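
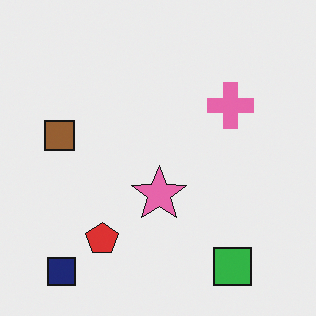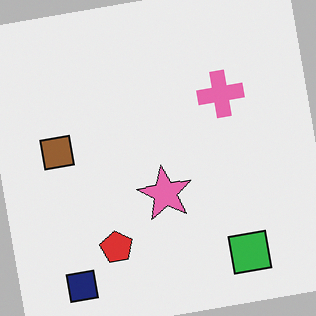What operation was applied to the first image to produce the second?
The transformation is: rotated counter-clockwise by a slight angle.

Every shape is tilted by the same angle and the image corners show triangular fill wedges — a whole-image rotation by a non-right angle.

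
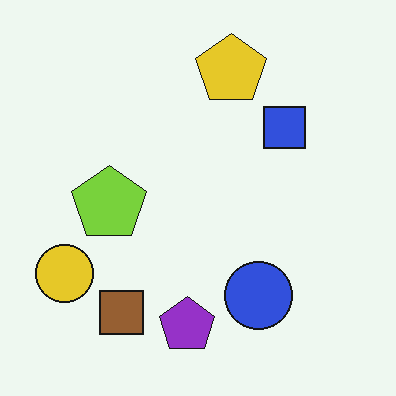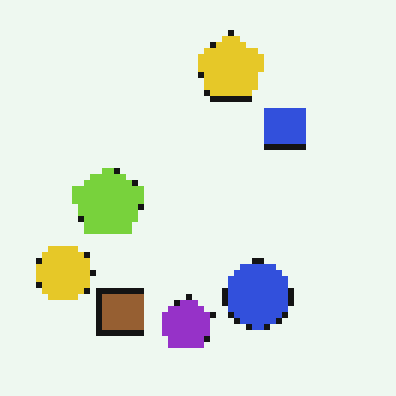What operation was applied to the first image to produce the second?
The transformation is: pixelated into visible square blocks.

Shapes are reduced to large square blocks; fine edges and outlines are lost — a downscale-then-upscale (mosaic) effect.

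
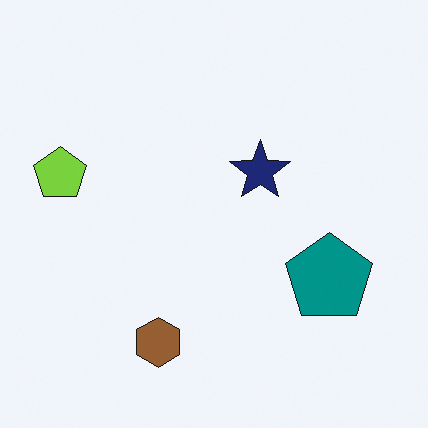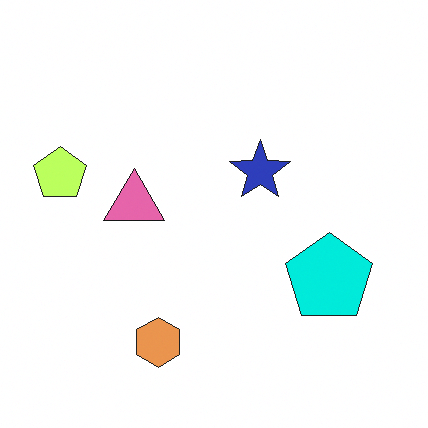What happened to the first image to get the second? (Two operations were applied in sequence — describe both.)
This is the original image brightened a lot, then overlaid with an additional pink triangle.

Every pixel — background and shapes alike — is uniformly brightened. A pink triangle appears in the second image that is absent from the first.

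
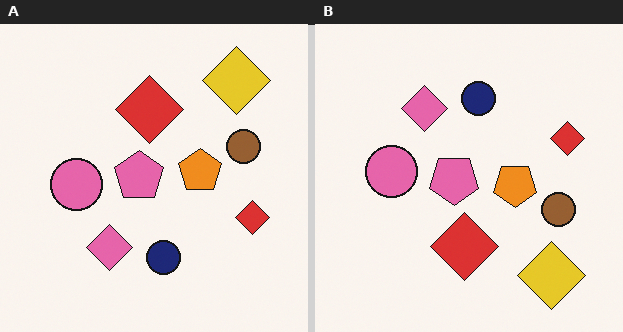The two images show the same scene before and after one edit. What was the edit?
This is the original image flipped vertically (top ↔ bottom).

The yellow diamond is in the top-right of the left (A) image and the bottom-right of the right (B) — shapes on opposite sides of the horizontal midline have swapped in a mirror flip.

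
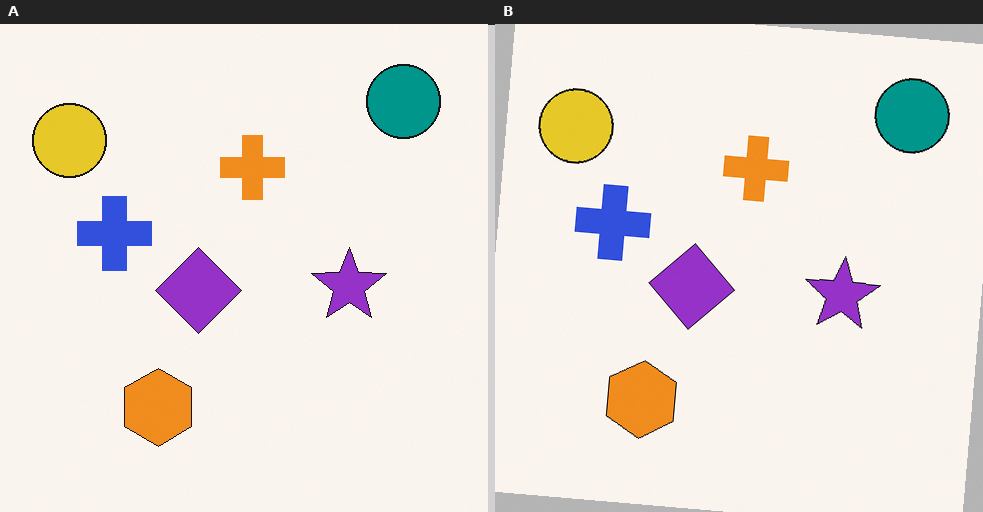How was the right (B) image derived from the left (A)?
The image was rotated clockwise by a slight angle.

Every shape is tilted by the same angle and the image corners show triangular fill wedges — a whole-image rotation by a non-right angle.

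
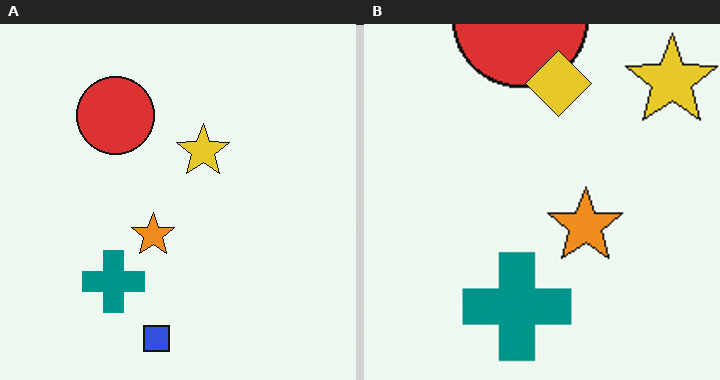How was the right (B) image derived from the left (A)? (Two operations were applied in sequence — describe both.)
The right (B) image is the left (A) cropped to a noticeably smaller region and rescaled, then overlaid with an additional yellow diamond.

The visible shapes are larger and the field of view is narrower; shapes near the original edges may be partly or wholly outside the frame — a crop-and-rescale. A yellow diamond appears in the right (B) image that is absent from the left (A).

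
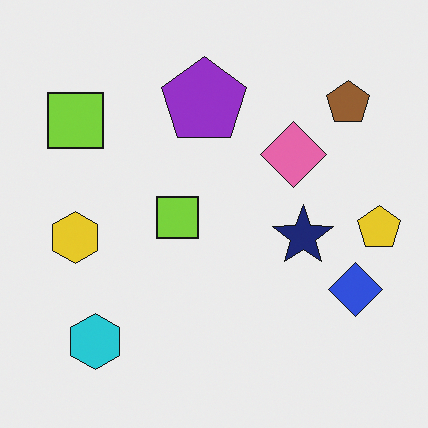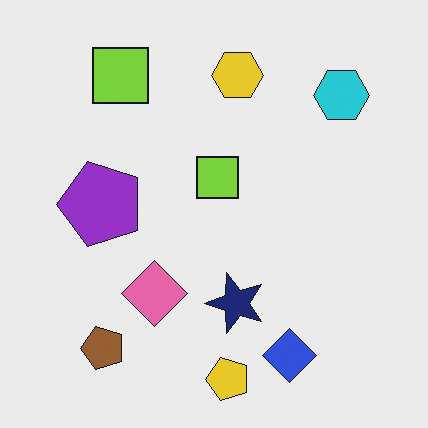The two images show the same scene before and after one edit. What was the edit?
It was transposed (reflected across the top-left ↔ bottom-right diagonal).

Shapes have swapped their row and column positions — what was in the top-right is now in the bottom-left — a diagonal reflection.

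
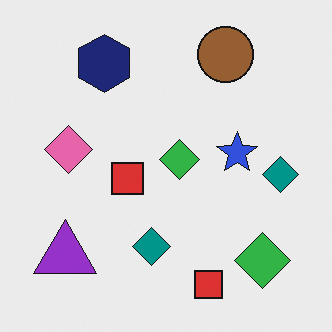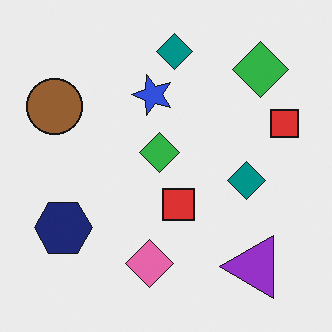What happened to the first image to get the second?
Rotated 90° counter-clockwise.

The purple triangle sits in the bottom-left of the first image and the bottom-right of the second — consistent with a whole-image 90° counter-clockwise rotation.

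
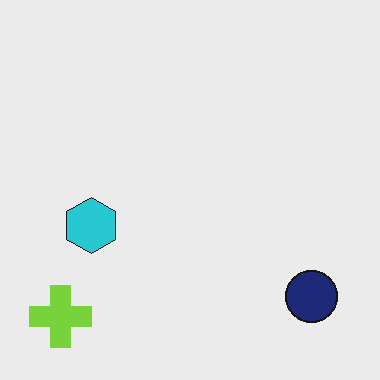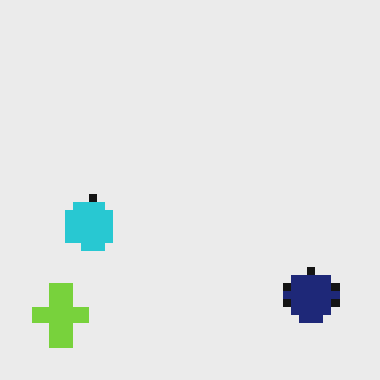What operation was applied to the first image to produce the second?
The image was pixelated into visible square blocks.

Shapes are reduced to large square blocks; fine edges and outlines are lost — a downscale-then-upscale (mosaic) effect.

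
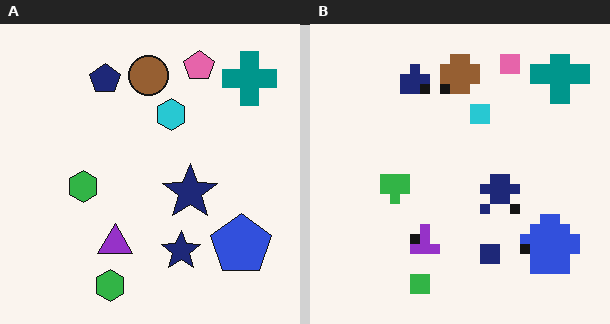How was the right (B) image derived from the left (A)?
It was heavily pixelated into large blocks.

Shapes are reduced to large square blocks; fine edges and outlines are lost — a downscale-then-upscale (mosaic) effect.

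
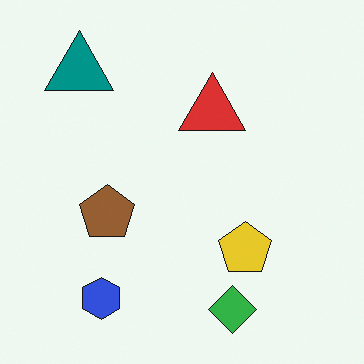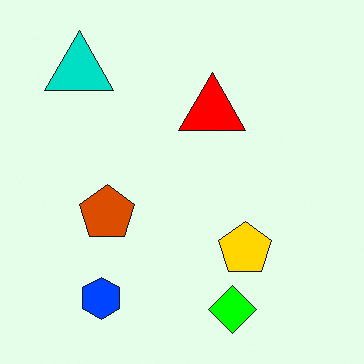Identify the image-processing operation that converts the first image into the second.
The transformation is: heavily oversaturated.

All colors are more vivid — a global saturation change.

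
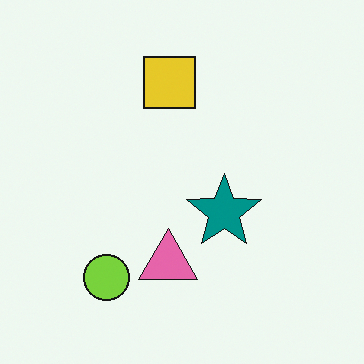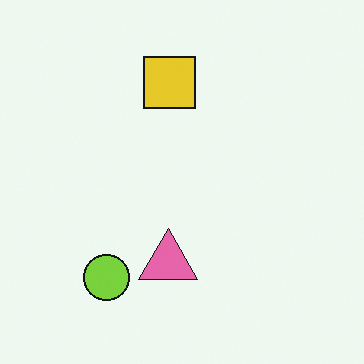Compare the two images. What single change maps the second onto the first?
It was overlaid with an additional teal star.

A teal star appears in the first image that is absent from the second.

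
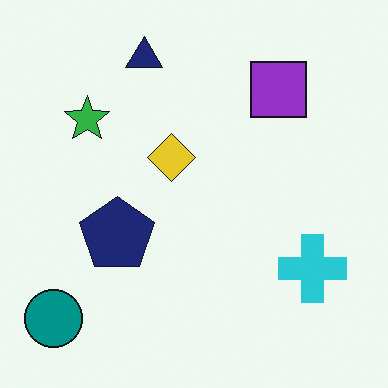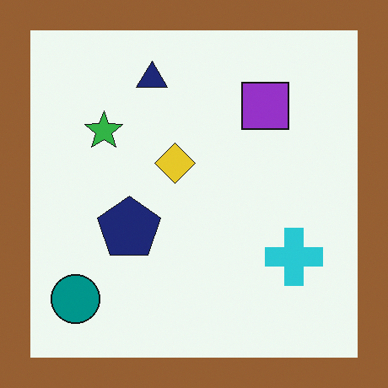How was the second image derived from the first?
It was framed with a brown border.

A solid brown frame runs around the edge of the second image, with the content slightly shrunk inside it.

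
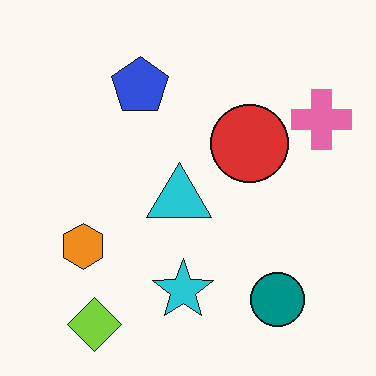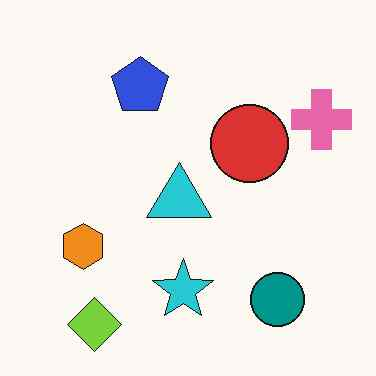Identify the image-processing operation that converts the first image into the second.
The second image is the first given moderate JPEG compression.

Blocky 8×8 compression artifacts appear around shape edges and the flat background shows ringing — characteristic JPEG degradation.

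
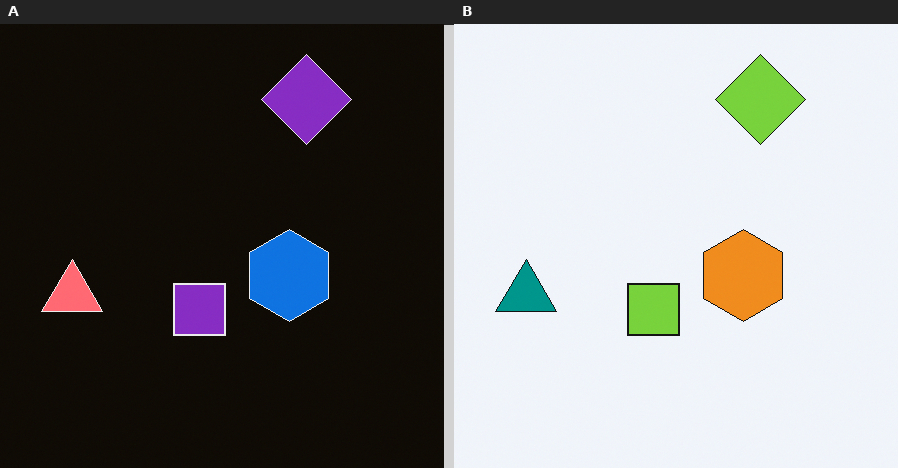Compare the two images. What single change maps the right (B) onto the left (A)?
The transformation is: color-inverted (negative).

The light background has become dark and every shape's color is its complement — a photographic negative.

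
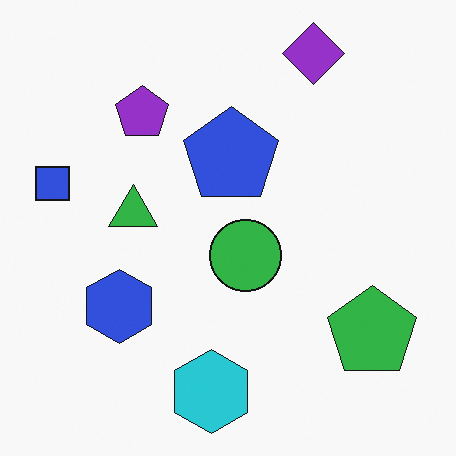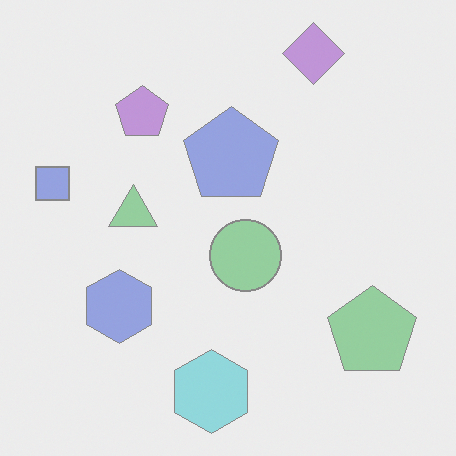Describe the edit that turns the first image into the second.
Given much lower contrast.

Tones are pushed toward mid-grey across the whole image — a global contrast change.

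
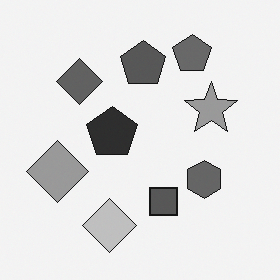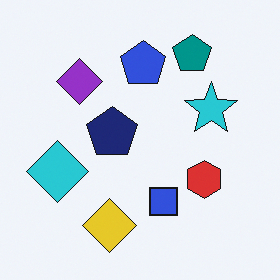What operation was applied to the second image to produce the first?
The transformation is: converted to grayscale.

All color is removed — every shape is now a shade of grey.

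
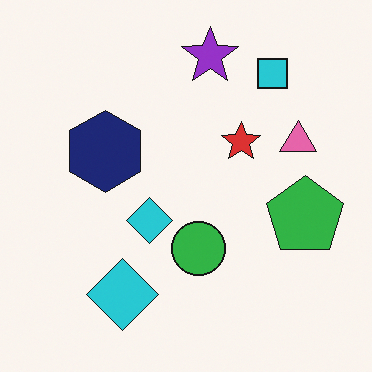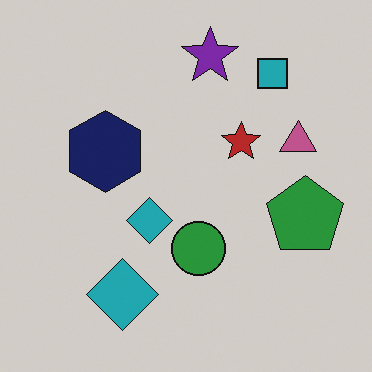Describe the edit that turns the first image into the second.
Darkened a little.

Every pixel — background and shapes alike — is uniformly darkened.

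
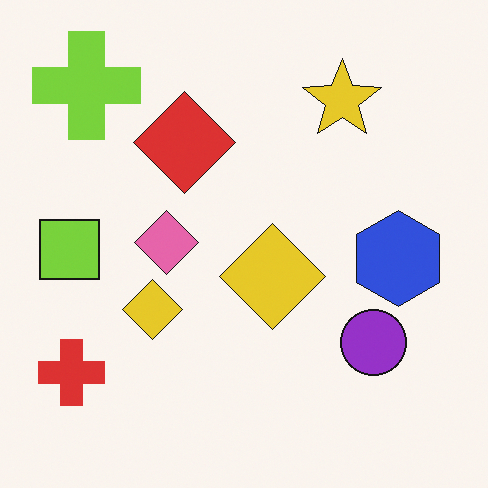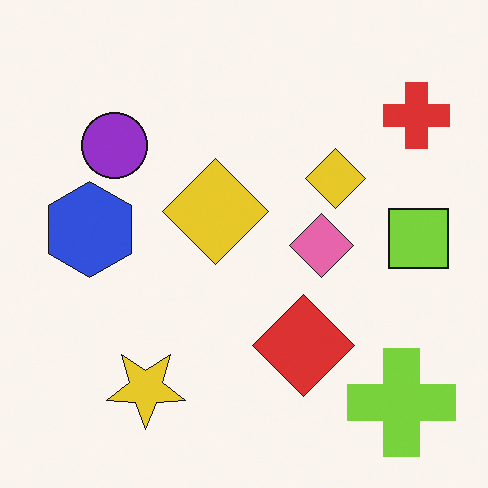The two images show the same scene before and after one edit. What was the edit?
This is the original image rotated 180°.

The lime cross sits in the top-left of the first image and the bottom-right of the second — consistent with a whole-image 180° rotation.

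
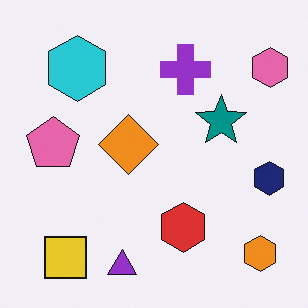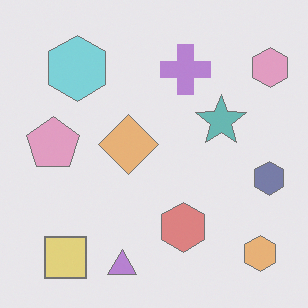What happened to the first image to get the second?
It was washed out (contrast reduced).

Tones are pushed toward mid-grey across the whole image — a global contrast change.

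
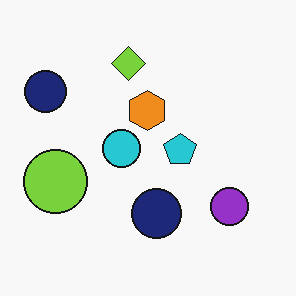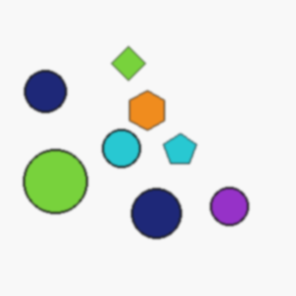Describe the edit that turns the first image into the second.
It was slightly softened.

Shape edges and outlines are uniformly softened across the whole image.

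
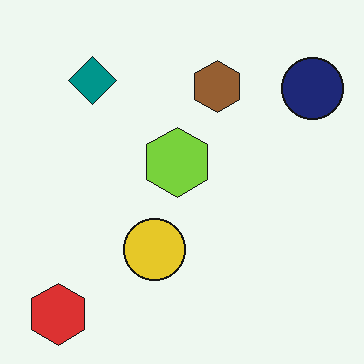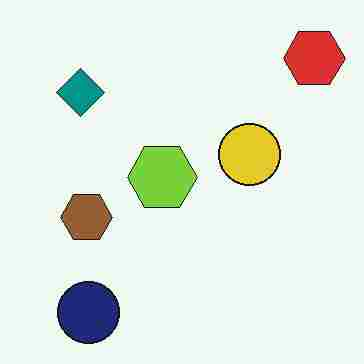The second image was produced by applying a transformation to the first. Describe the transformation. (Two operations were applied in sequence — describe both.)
Transposed (reflected across the top-left ↔ bottom-right diagonal), then heavily JPEG-compressed with obvious blocking artifacts.

Shapes have swapped their row and column positions — what was in the top-right is now in the bottom-left — a diagonal reflection. Blocky 8×8 compression artifacts appear around shape edges and the flat background shows ringing — characteristic JPEG degradation.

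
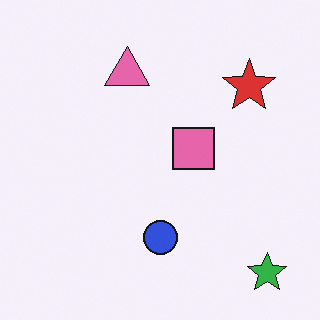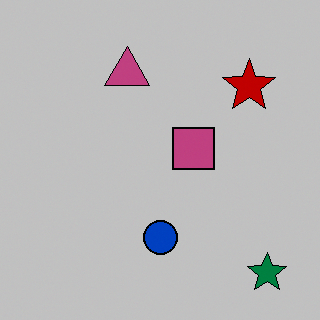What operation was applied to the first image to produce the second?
The image was heavily posterized to just a handful of flat colors.

Each flat color has snapped to a coarser quantized level — most visibly, the near-white background has dropped to a flat grey.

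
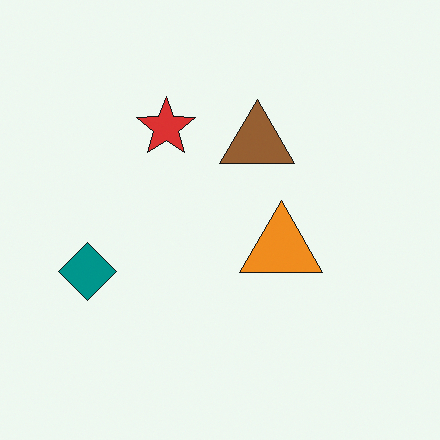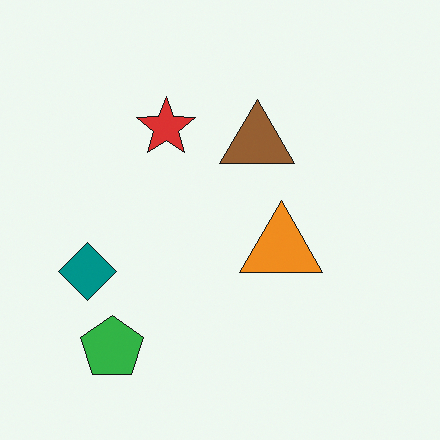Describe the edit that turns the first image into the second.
The image was overlaid with an additional green pentagon.

A green pentagon appears in the second image that is absent from the first.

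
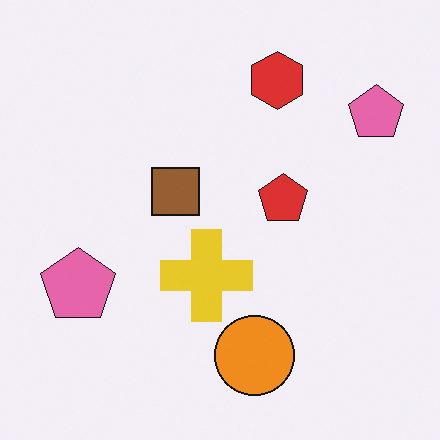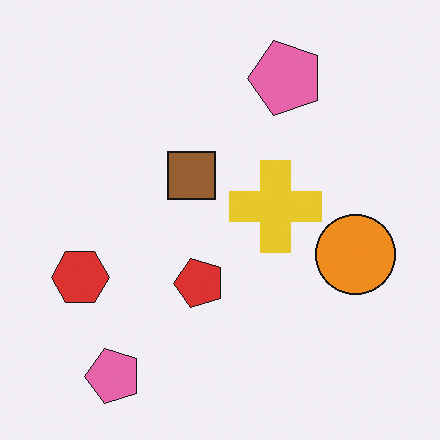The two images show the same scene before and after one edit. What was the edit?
The image was transposed (reflected across the top-left ↔ bottom-right diagonal).

Shapes have swapped their row and column positions — what was in the top-right is now in the bottom-left — a diagonal reflection.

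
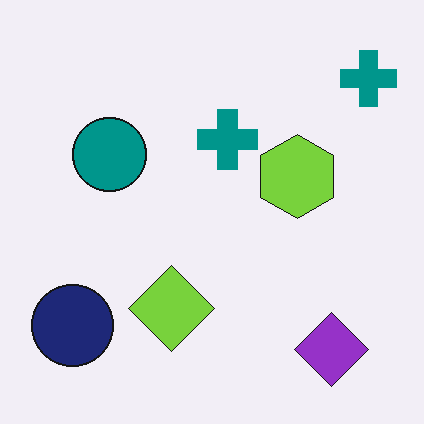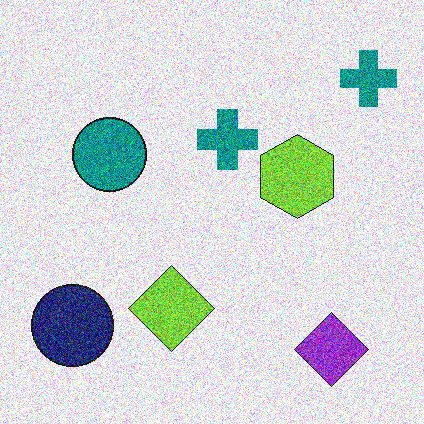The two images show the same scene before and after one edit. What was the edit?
Degraded with strong gaussian noise.

Random speckle covers the whole image, including the flat background.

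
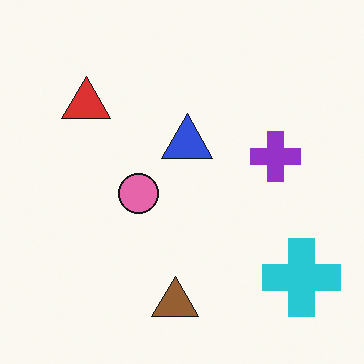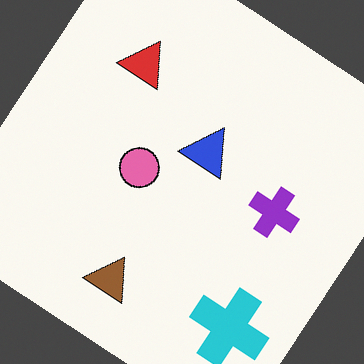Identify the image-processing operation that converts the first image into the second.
The transformation is: rotated clockwise by a large amount — several tens of degrees.

Every shape is tilted by the same angle and the image corners show triangular fill wedges — a whole-image rotation by a non-right angle.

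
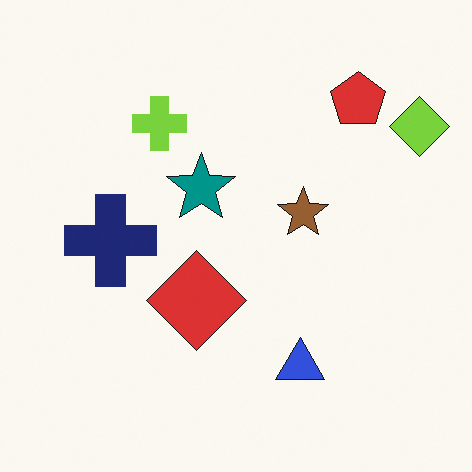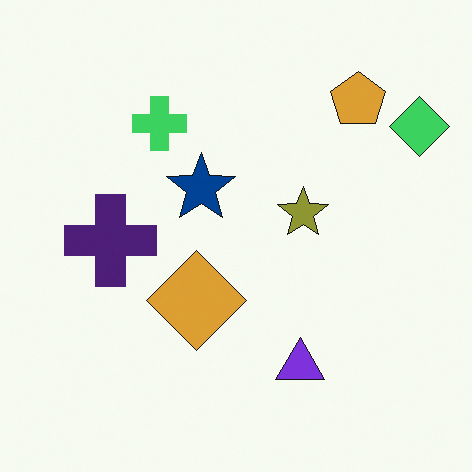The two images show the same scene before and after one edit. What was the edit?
This is the original image hue-shifted by a small amount.

Every shape's color has rotated by the same amount around the hue wheel — a uniform hue shift.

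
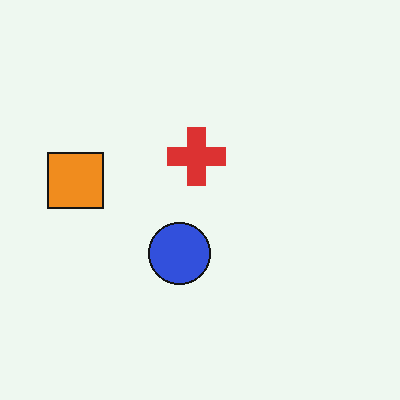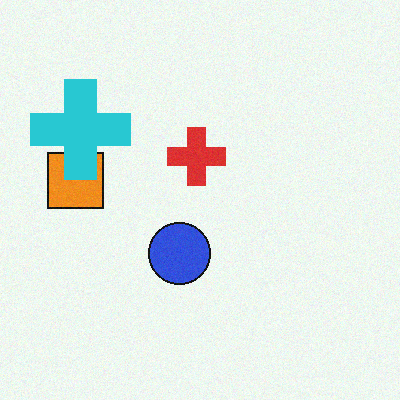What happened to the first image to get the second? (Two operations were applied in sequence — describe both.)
Degraded with subtle gaussian noise, then overlaid with an additional cyan cross.

Random speckle covers the whole image, including the flat background. A cyan cross appears in the second image that is absent from the first.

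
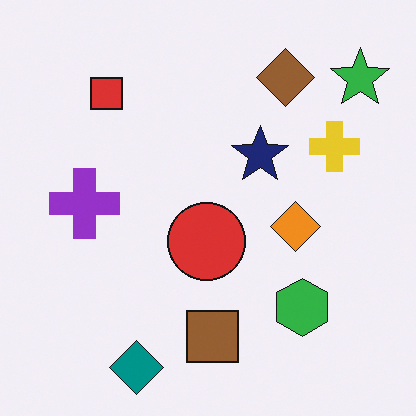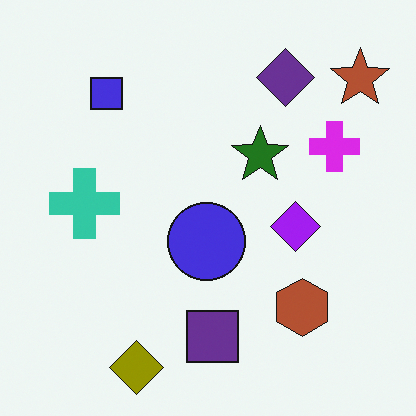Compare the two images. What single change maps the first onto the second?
Hue-shifted through roughly half the color wheel.

Every shape's color has rotated by the same amount around the hue wheel — a uniform hue shift.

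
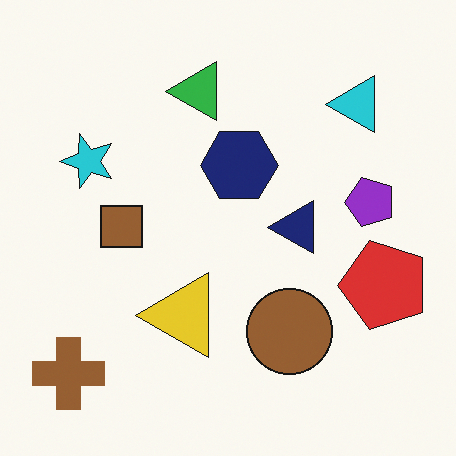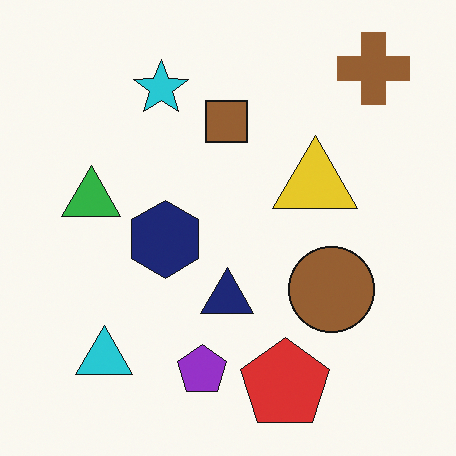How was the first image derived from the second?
The transformation is: transposed (reflected across the top-left ↔ bottom-right diagonal).

Shapes have swapped their row and column positions — what was in the top-right is now in the bottom-left — a diagonal reflection.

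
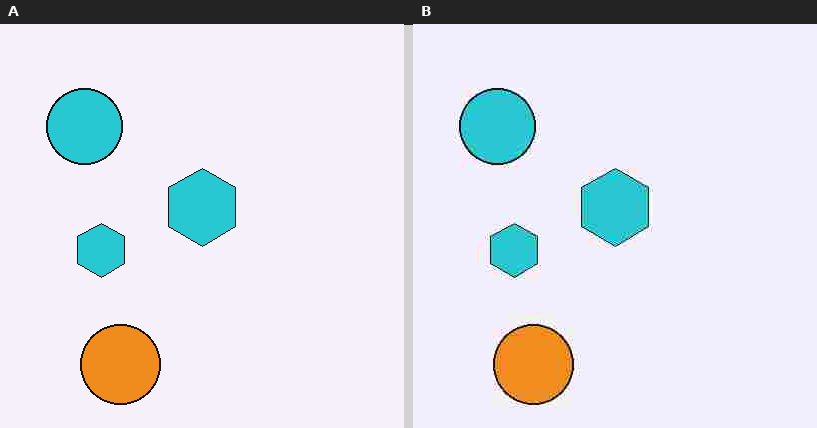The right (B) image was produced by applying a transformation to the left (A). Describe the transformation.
Heavily JPEG-compressed with obvious blocking artifacts.

Blocky 8×8 compression artifacts appear around shape edges and the flat background shows ringing — characteristic JPEG degradation.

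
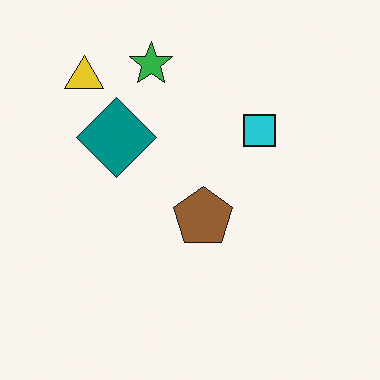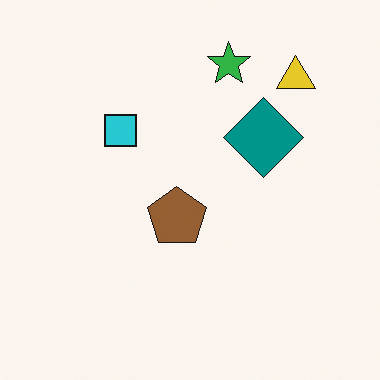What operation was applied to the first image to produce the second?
The transformation is: flipped horizontally (left ↔ right).

The yellow triangle is in the top-left of the first image and the top-right of the second — shapes on opposite sides of the vertical midline have swapped in a mirror flip.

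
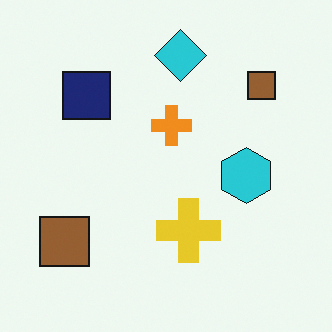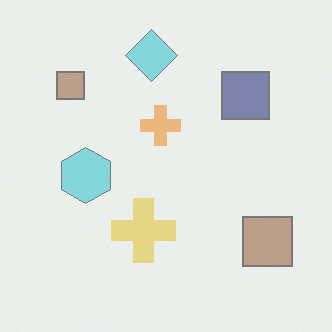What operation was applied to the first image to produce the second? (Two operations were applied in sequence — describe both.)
Given much lower contrast, then flipped horizontally (left ↔ right).

Tones are pushed toward mid-grey across the whole image — a global contrast change. The navy square is in the top-left of the first image and the top-right of the second — shapes on opposite sides of the vertical midline have swapped in a mirror flip.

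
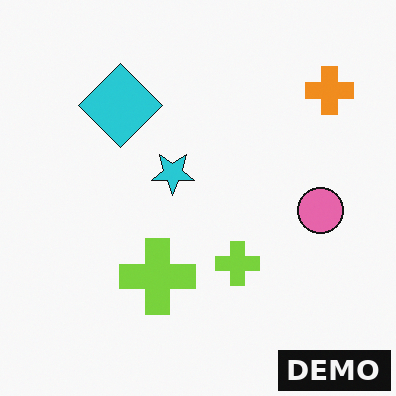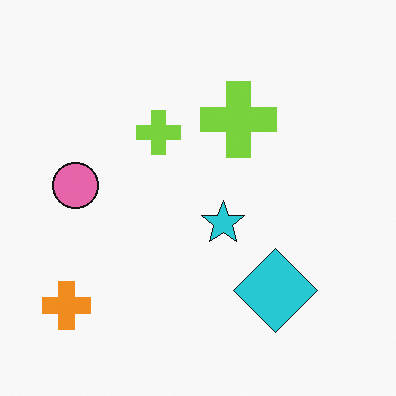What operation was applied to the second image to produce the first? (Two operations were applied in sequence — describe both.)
It was rotated 180°, then watermarked with the text "DEMO" in the lower-right corner.

The orange cross sits in the bottom-left of the second image and the top-right of the first — consistent with a whole-image 180° rotation. A dark label reading "DEMO" appears in the lower-right corner.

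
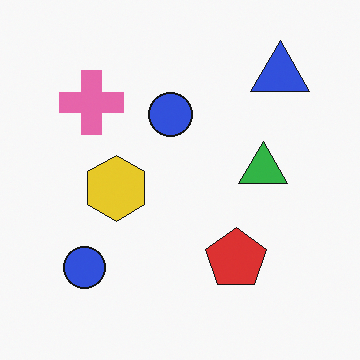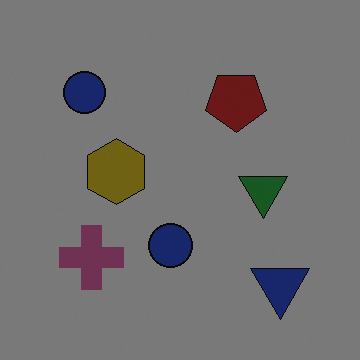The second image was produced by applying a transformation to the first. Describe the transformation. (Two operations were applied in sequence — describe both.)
The transformation is: noticeably darkened, then flipped vertically (top ↔ bottom).

Every pixel — background and shapes alike — is uniformly darkened. The blue triangle is in the top-right of the first image and the bottom-right of the second — shapes on opposite sides of the horizontal midline have swapped in a mirror flip.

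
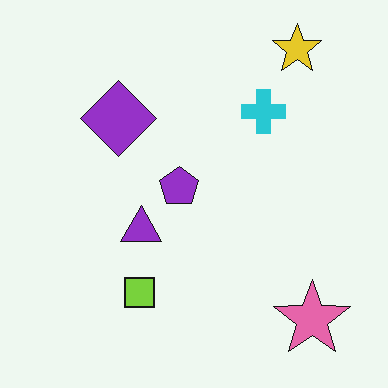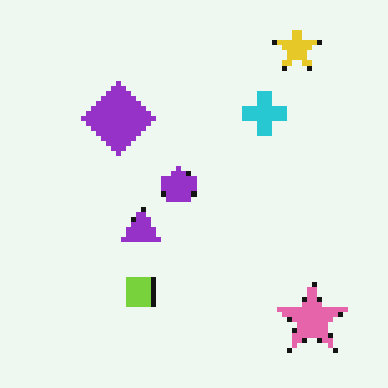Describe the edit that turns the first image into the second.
It was lightly pixelated (a mild mosaic effect).

Shapes are reduced to large square blocks; fine edges and outlines are lost — a downscale-then-upscale (mosaic) effect.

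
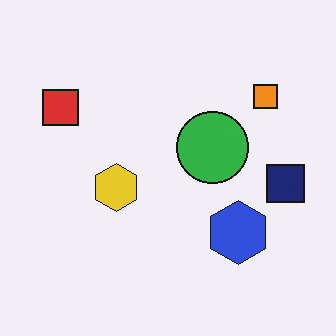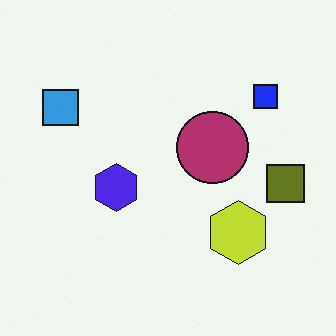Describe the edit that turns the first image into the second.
Hue-shifted through roughly half the color wheel.

Every shape's color has rotated by the same amount around the hue wheel — a uniform hue shift.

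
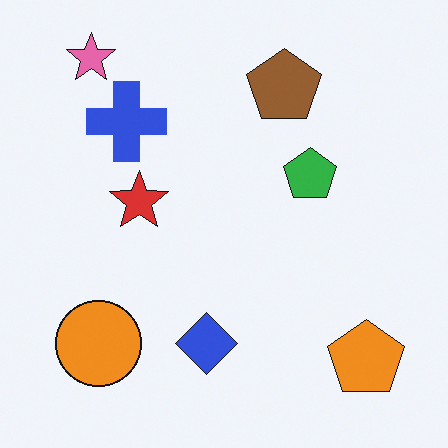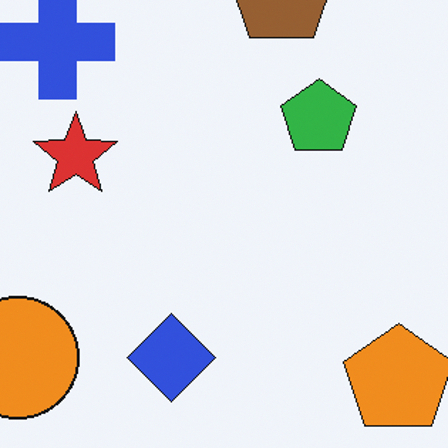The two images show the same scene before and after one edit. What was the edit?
This is the original image cropped slightly and scaled back up.

The visible shapes are larger and the field of view is narrower; shapes near the original edges may be partly or wholly outside the frame — a crop-and-rescale.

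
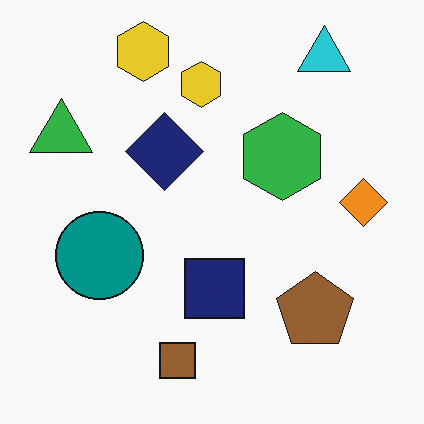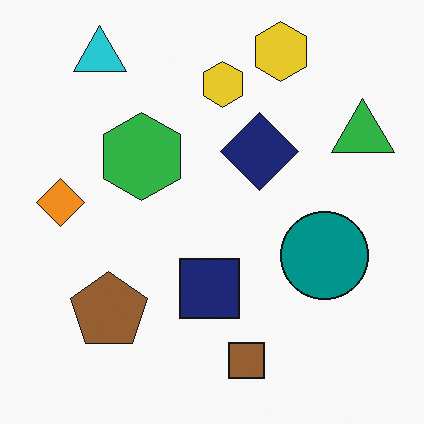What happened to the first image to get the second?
The transformation is: flipped horizontally (left ↔ right).

The green triangle is in the top-left of the first image and the top-right of the second — shapes on opposite sides of the vertical midline have swapped in a mirror flip.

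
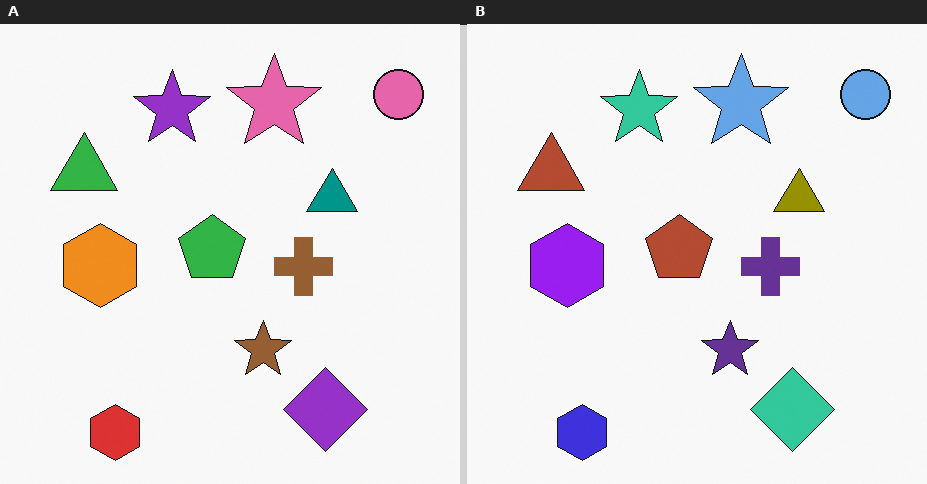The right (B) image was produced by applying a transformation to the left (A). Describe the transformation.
The transformation is: hue-shifted by a large amount.

Every shape's color has rotated by the same amount around the hue wheel — a uniform hue shift.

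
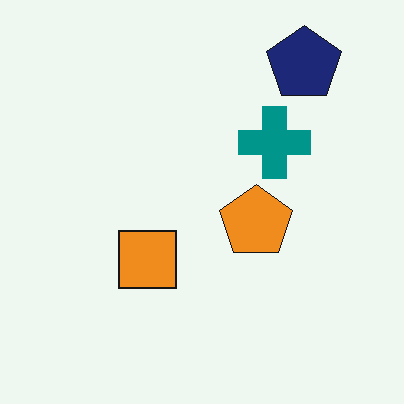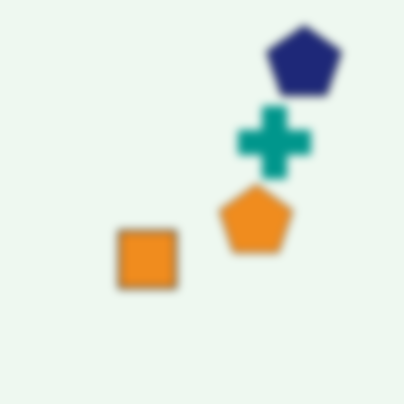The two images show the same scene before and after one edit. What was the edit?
The image was noticeably gaussian-blurred.

Shape edges and outlines are uniformly softened across the whole image.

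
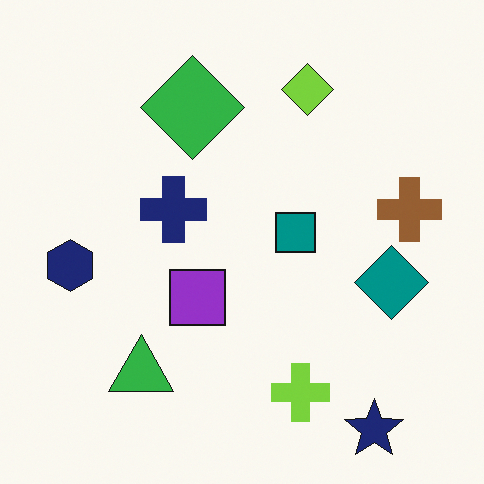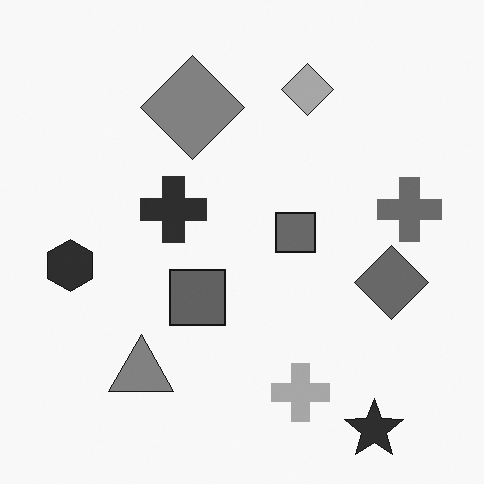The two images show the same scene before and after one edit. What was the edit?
The transformation is: converted to grayscale.

All color is removed — every shape is now a shade of grey.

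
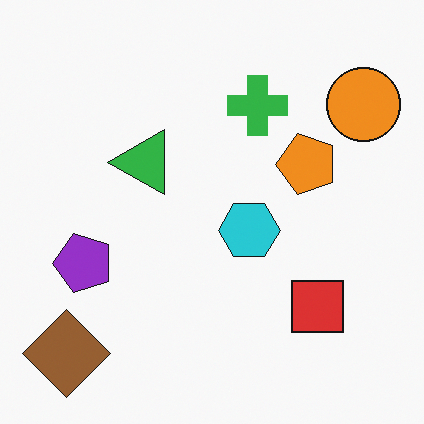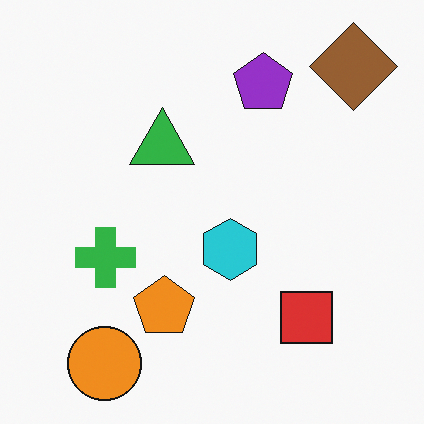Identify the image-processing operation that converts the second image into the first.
The first image is the second transposed (reflected across the top-left ↔ bottom-right diagonal).

Shapes have swapped their row and column positions — what was in the top-right is now in the bottom-left — a diagonal reflection.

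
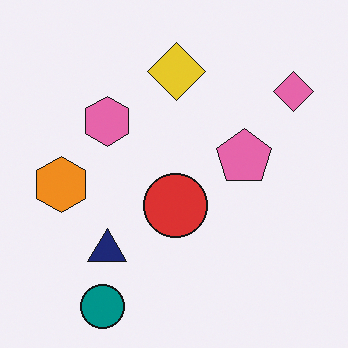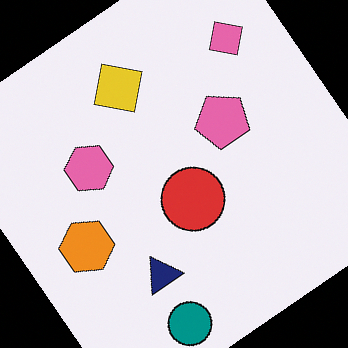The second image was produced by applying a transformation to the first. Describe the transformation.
It was rotated counter-clockwise by a large amount — several tens of degrees.

Every shape is tilted by the same angle and the image corners show triangular fill wedges — a whole-image rotation by a non-right angle.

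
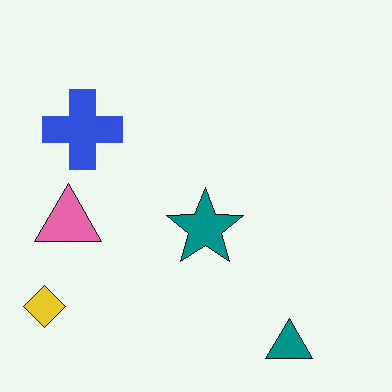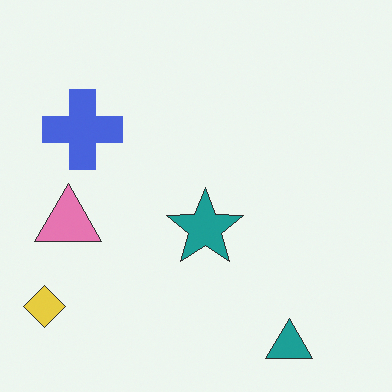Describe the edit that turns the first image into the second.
This is the original image given slightly reduced contrast.

Tones are pushed toward mid-grey across the whole image — a global contrast change.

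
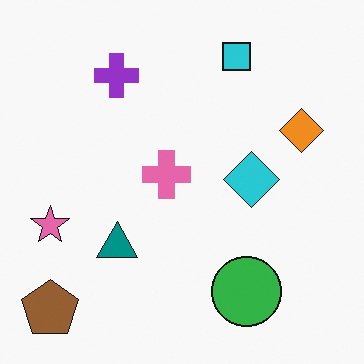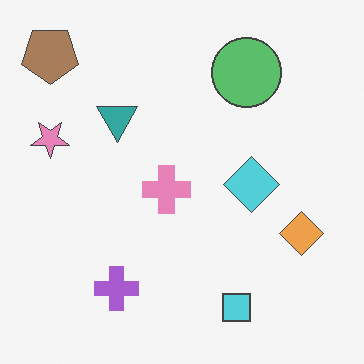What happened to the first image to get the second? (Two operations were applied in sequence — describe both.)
The second image is the first flipped vertically (top ↔ bottom), then given slightly reduced contrast.

The brown pentagon is in the bottom-left of the first image and the top-left of the second — shapes on opposite sides of the horizontal midline have swapped in a mirror flip. Tones are pushed toward mid-grey across the whole image — a global contrast change.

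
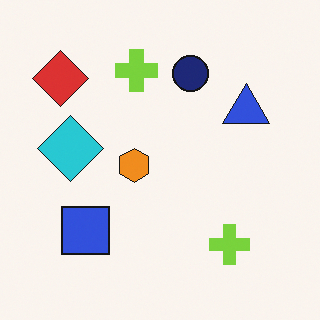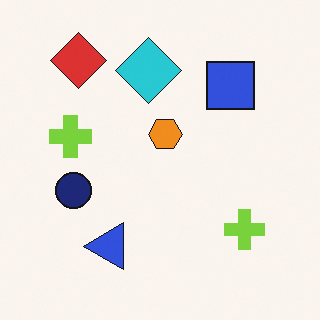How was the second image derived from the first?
The second image is the first transposed (reflected across the top-left ↔ bottom-right diagonal).

Shapes have swapped their row and column positions — what was in the top-right is now in the bottom-left — a diagonal reflection.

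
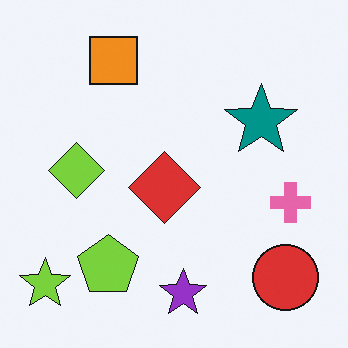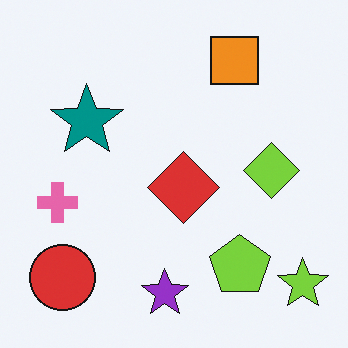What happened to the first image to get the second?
It was flipped horizontally (left ↔ right).

The lime star is in the bottom-left of the first image and the bottom-right of the second — shapes on opposite sides of the vertical midline have swapped in a mirror flip.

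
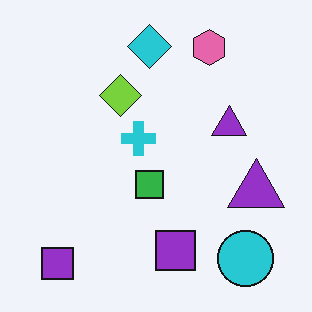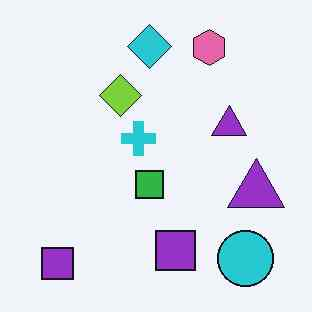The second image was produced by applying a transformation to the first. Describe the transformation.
It was given moderate JPEG compression.

Blocky 8×8 compression artifacts appear around shape edges and the flat background shows ringing — characteristic JPEG degradation.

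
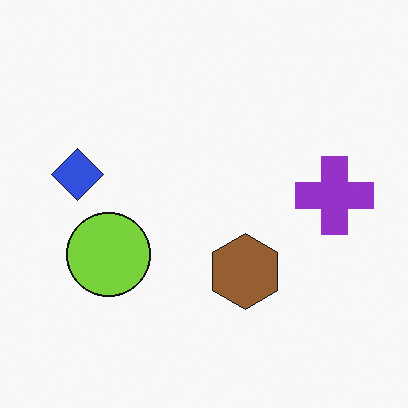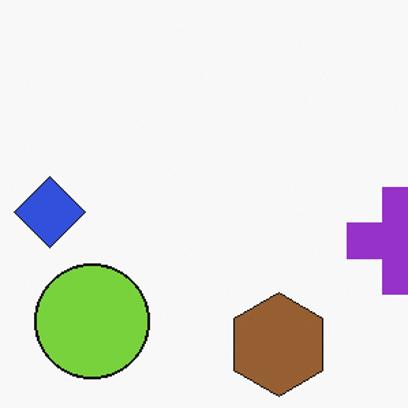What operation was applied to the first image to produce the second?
The image was cropped to a modestly smaller region and rescaled.

The visible shapes are larger and the field of view is narrower; shapes near the original edges may be partly or wholly outside the frame — a crop-and-rescale.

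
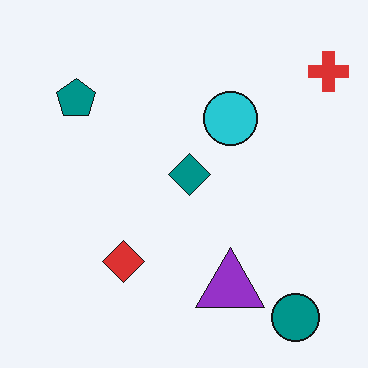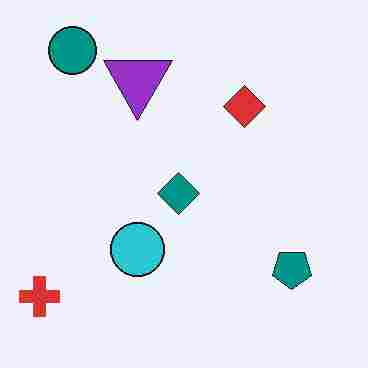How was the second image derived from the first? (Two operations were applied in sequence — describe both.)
The transformation is: rotated 180°, then degraded with heavy JPEG compression.

The red cross sits in the top-right of the first image and the bottom-left of the second — consistent with a whole-image 180° rotation. Blocky 8×8 compression artifacts appear around shape edges and the flat background shows ringing — characteristic JPEG degradation.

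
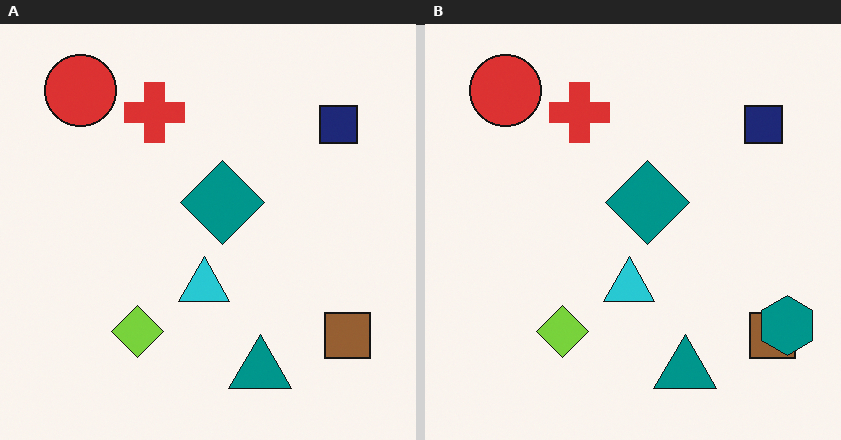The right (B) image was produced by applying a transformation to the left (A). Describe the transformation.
Overlaid with an additional teal hexagon.

A teal hexagon appears in the right (B) image that is absent from the left (A).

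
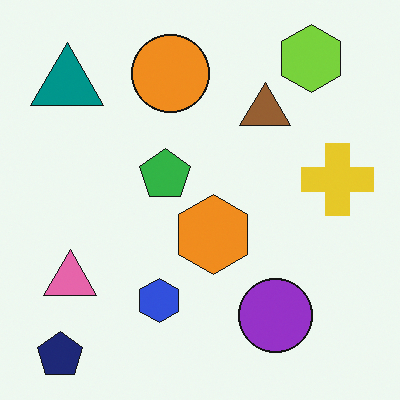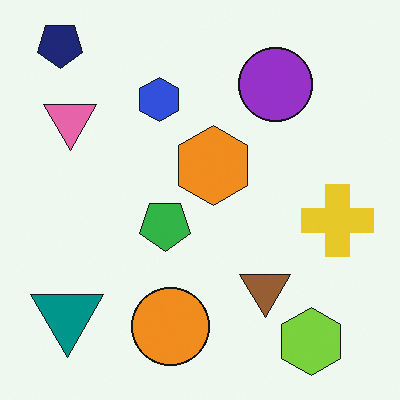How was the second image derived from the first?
It was flipped vertically (top ↔ bottom).

The navy pentagon is in the bottom-left of the first image and the top-left of the second — shapes on opposite sides of the horizontal midline have swapped in a mirror flip.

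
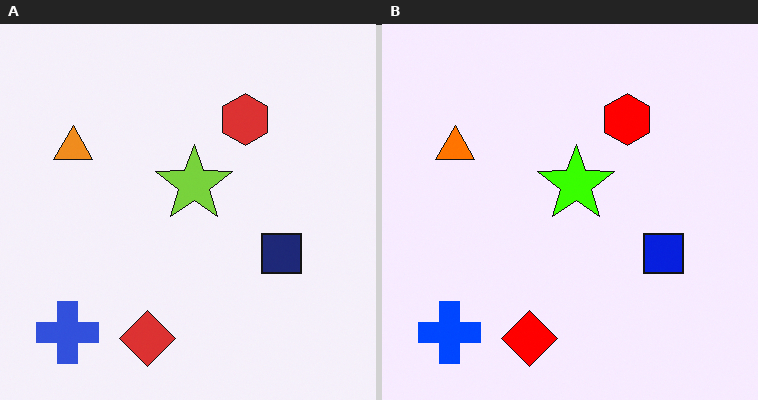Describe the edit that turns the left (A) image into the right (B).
The right (B) image is the left (A) heavily oversaturated.

All colors are more vivid — a global saturation change.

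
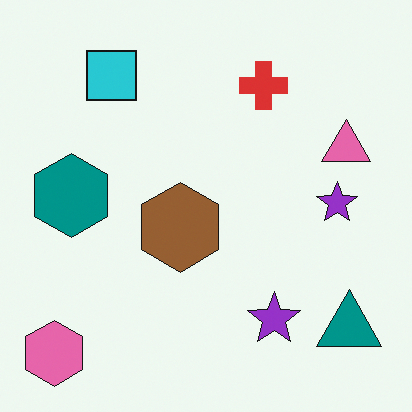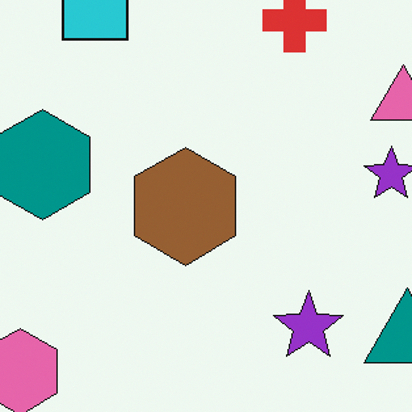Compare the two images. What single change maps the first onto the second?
The image was cropped slightly and scaled back up.

The visible shapes are larger and the field of view is narrower; shapes near the original edges may be partly or wholly outside the frame — a crop-and-rescale.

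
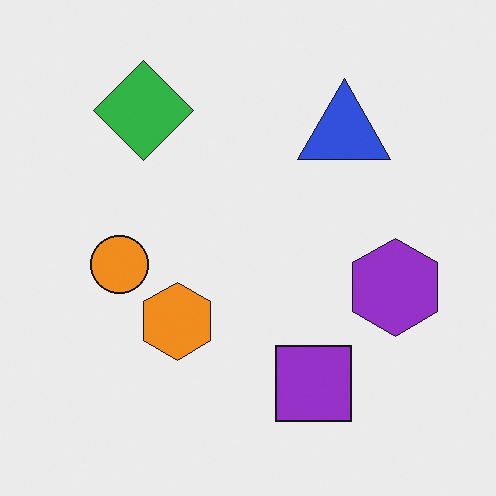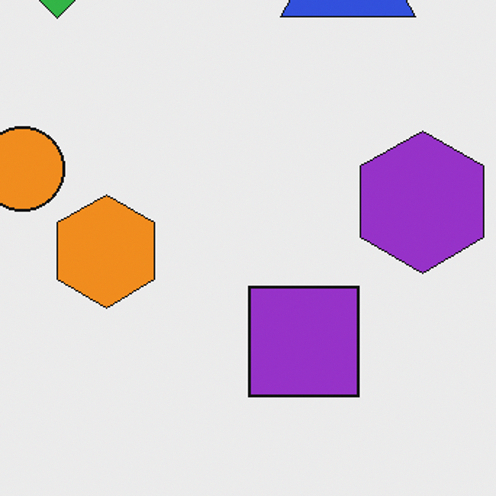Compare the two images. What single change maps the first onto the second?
It was cropped slightly and scaled back up.

The visible shapes are larger and the field of view is narrower; shapes near the original edges may be partly or wholly outside the frame — a crop-and-rescale.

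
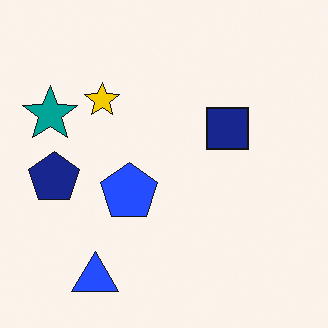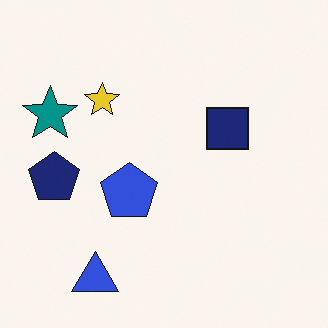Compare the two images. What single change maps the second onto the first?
The image was slightly oversaturated.

All colors are more vivid — a global saturation change.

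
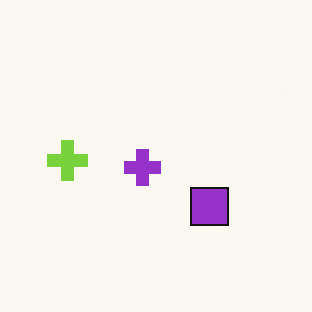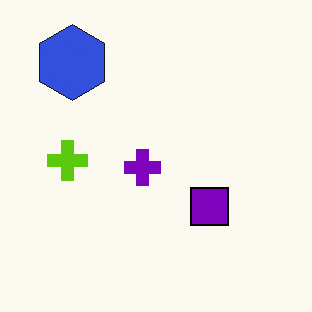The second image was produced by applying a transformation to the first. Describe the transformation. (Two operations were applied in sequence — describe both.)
The second image is the first given slightly increased contrast, then overlaid with an additional blue hexagon.

Tones are pushed away from mid-grey across the whole image — a global contrast change. A blue hexagon appears in the second image that is absent from the first.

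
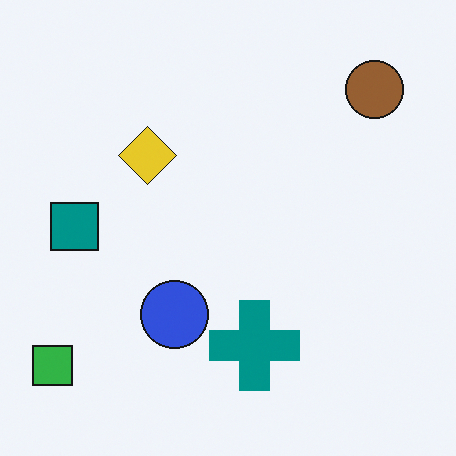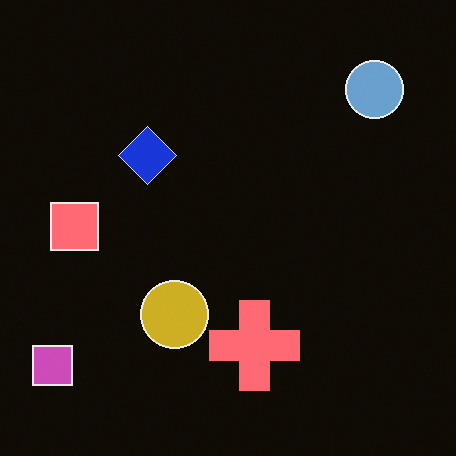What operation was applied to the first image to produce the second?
The second image is the first color-inverted (negative).

The light background has become dark and every shape's color is its complement — a photographic negative.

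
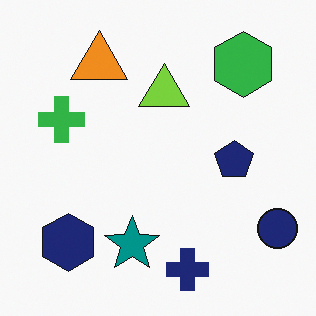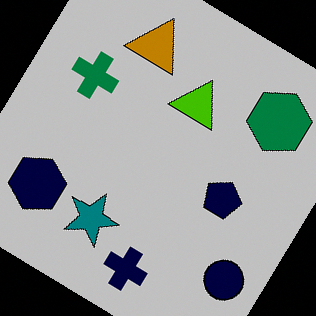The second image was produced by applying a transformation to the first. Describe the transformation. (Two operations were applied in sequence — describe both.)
This is the original image heavily posterized to just a handful of flat colors, then rotated clockwise by a large amount — several tens of degrees.

Each flat color has snapped to a coarser quantized level — most visibly, the near-white background has dropped to a flat grey. Every shape is tilted by the same angle and the image corners show triangular fill wedges — a whole-image rotation by a non-right angle.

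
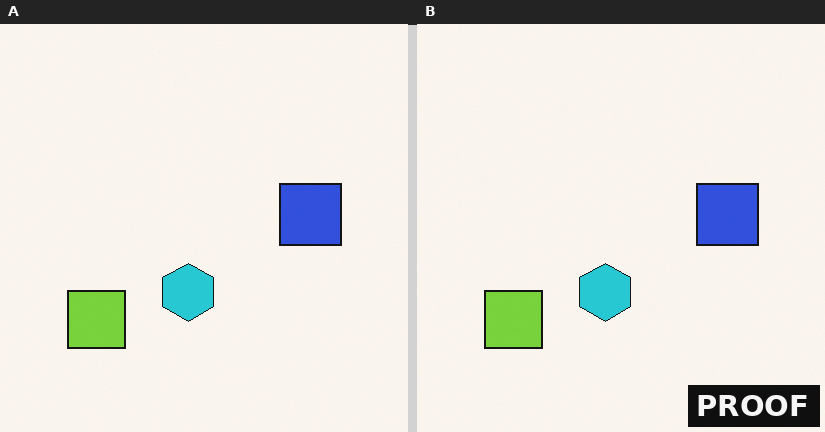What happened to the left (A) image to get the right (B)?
The transformation is: watermarked with the text "PROOF" in the lower-right corner.

A dark label reading "PROOF" appears in the lower-right corner.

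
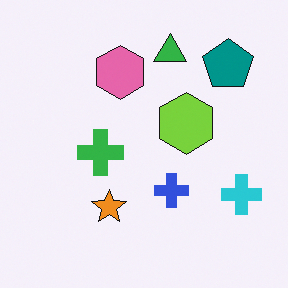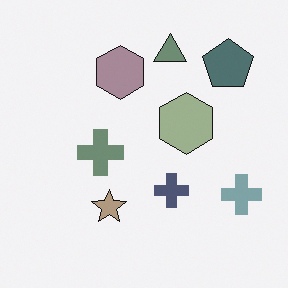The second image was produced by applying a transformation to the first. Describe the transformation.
This is the original image made much more muted (saturation change).

All colors are more muted and greyish — a global saturation change.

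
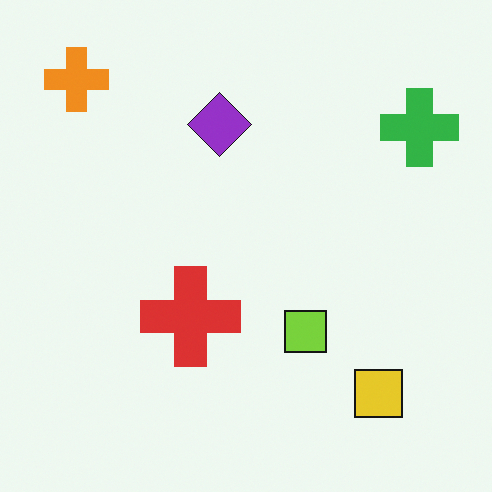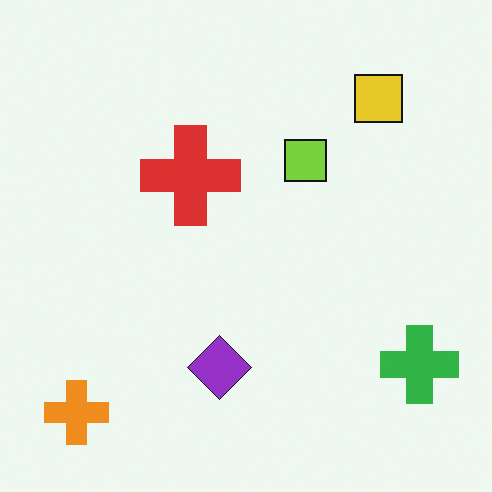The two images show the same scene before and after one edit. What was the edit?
The second image is the first flipped vertically (top ↔ bottom).

The orange cross is in the top-left of the first image and the bottom-left of the second — shapes on opposite sides of the horizontal midline have swapped in a mirror flip.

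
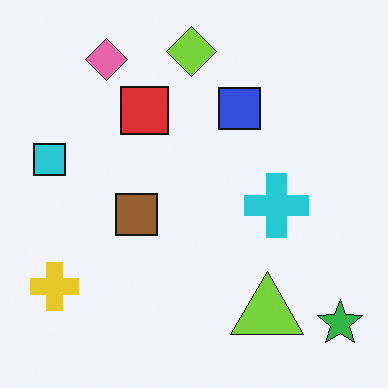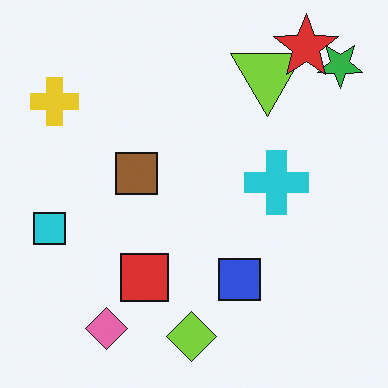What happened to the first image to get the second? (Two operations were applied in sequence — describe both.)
The transformation is: flipped vertically (top ↔ bottom), then overlaid with an additional red star.

The lime diamond is in the top of the first image and the bottom of the second — shapes on opposite sides of the horizontal midline have swapped in a mirror flip. A red star appears in the second image that is absent from the first.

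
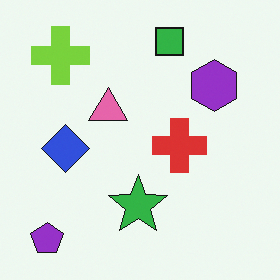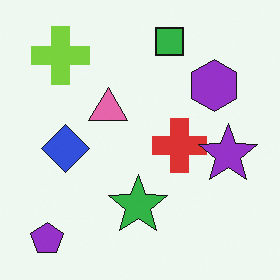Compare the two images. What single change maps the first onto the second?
This is the original image overlaid with an additional purple star.

A purple star appears in the second image that is absent from the first.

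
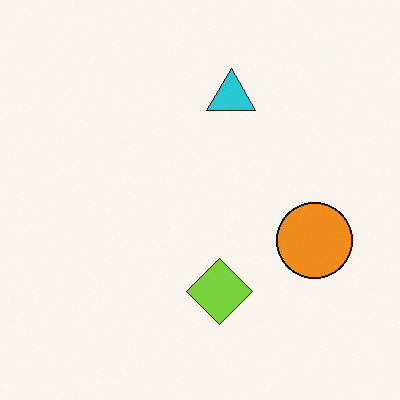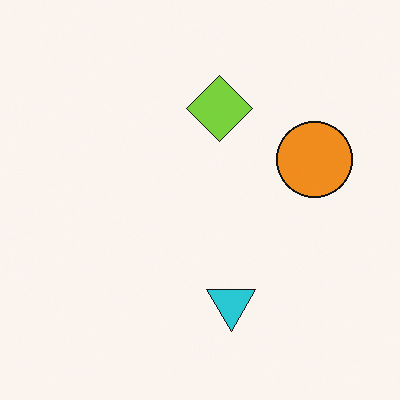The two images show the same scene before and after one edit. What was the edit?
The second image is the first flipped vertically (top ↔ bottom).

The cyan triangle is in the top of the first image and the bottom of the second — shapes on opposite sides of the horizontal midline have swapped in a mirror flip.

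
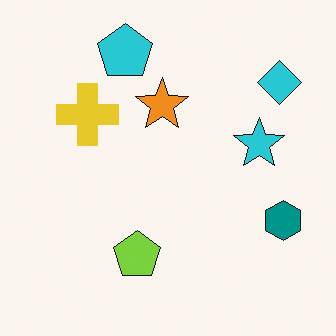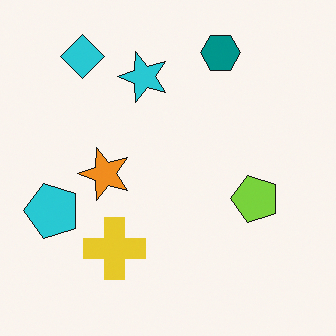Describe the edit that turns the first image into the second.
It was rotated 90° counter-clockwise.

The cyan diamond sits in the top-right of the first image and the top-left of the second — consistent with a whole-image 90° counter-clockwise rotation.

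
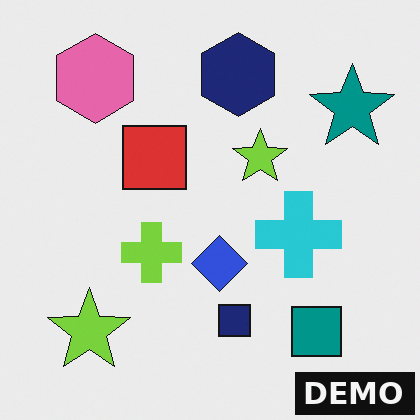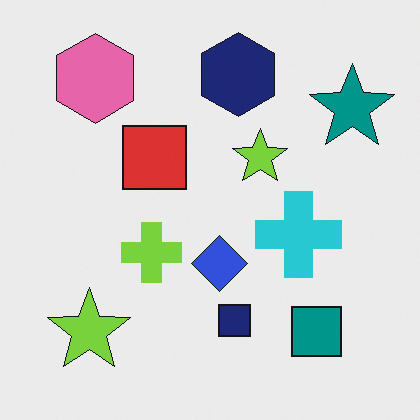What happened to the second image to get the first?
The image was watermarked with the text "DEMO" in the lower-right corner.

A dark label reading "DEMO" appears in the lower-right corner.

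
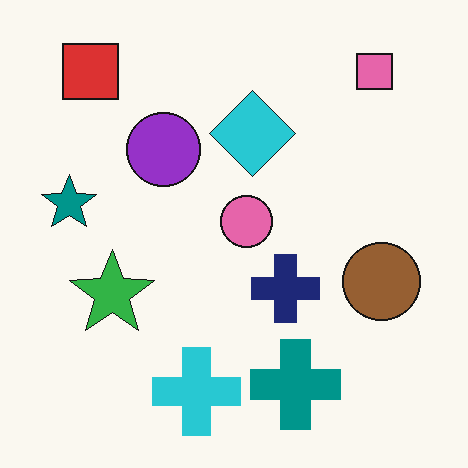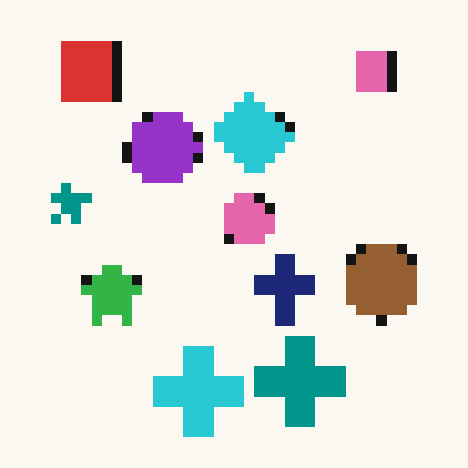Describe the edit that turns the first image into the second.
The transformation is: heavily pixelated into large blocks.

Shapes are reduced to large square blocks; fine edges and outlines are lost — a downscale-then-upscale (mosaic) effect.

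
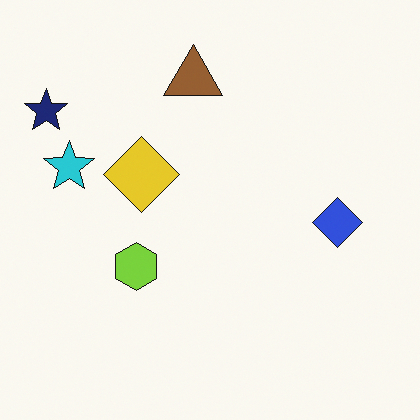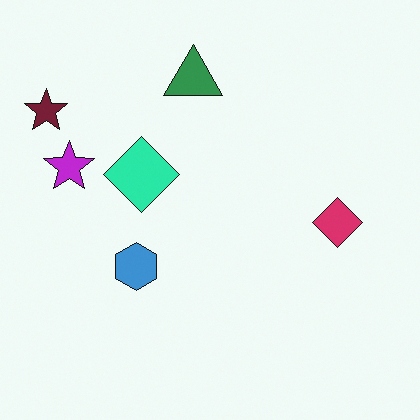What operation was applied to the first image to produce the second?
The second image is the first hue-shifted by a moderate amount.

Every shape's color has rotated by the same amount around the hue wheel — a uniform hue shift.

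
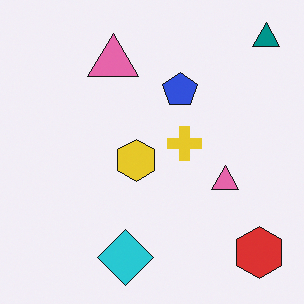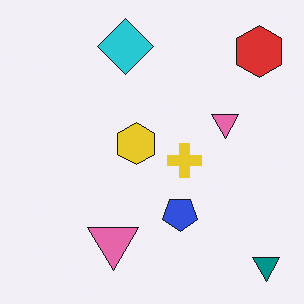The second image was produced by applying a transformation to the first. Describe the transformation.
The second image is the first flipped vertically (top ↔ bottom).

The teal triangle is in the top-right of the first image and the bottom-right of the second — shapes on opposite sides of the horizontal midline have swapped in a mirror flip.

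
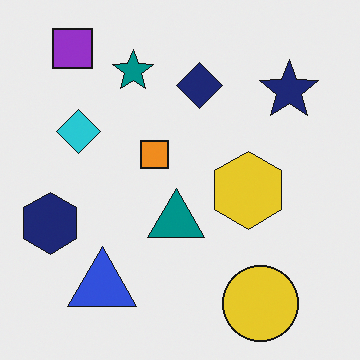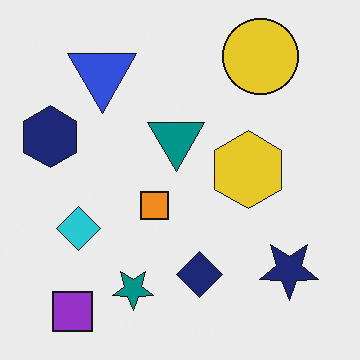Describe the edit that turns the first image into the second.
The image was flipped vertically (top ↔ bottom).

The purple square is in the top-left of the first image and the bottom-left of the second — shapes on opposite sides of the horizontal midline have swapped in a mirror flip.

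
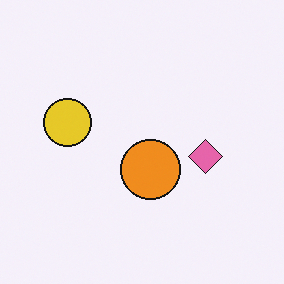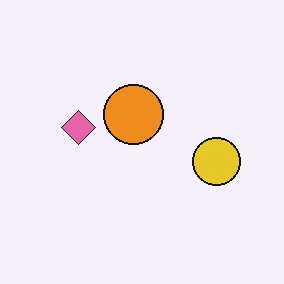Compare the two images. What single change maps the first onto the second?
It was rotated 180°.

The yellow circle sits in the left of the first image and the right of the second — consistent with a whole-image 180° rotation.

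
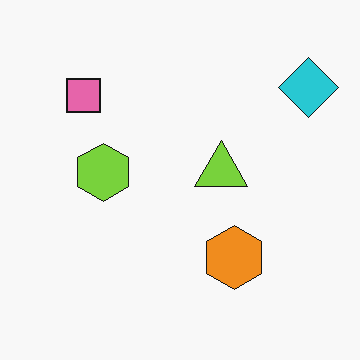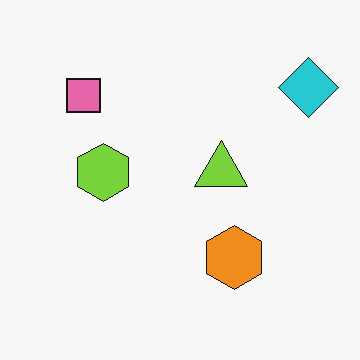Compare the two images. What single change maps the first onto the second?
The second image is the first JPEG-compressed with visible artifacts.

Blocky 8×8 compression artifacts appear around shape edges and the flat background shows ringing — characteristic JPEG degradation.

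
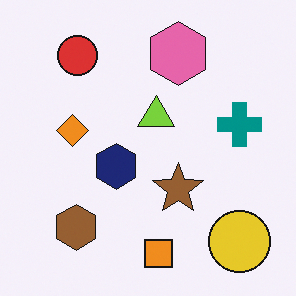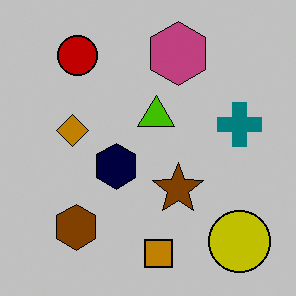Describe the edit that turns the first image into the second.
This is the original image heavily posterized to just a handful of flat colors.

Each flat color has snapped to a coarser quantized level — most visibly, the near-white background has dropped to a flat grey.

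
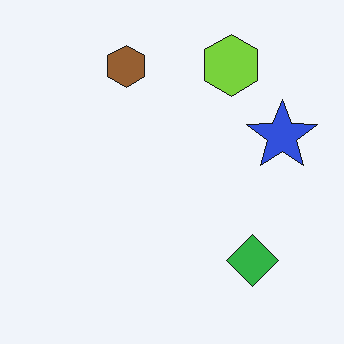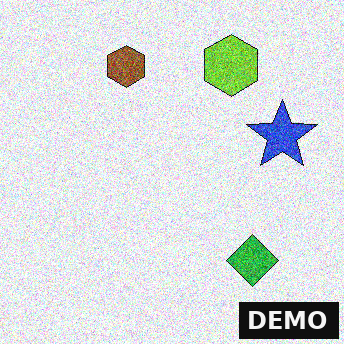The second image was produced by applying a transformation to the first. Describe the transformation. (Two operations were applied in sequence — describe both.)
It was degraded with a thick layer of grain, then watermarked with the text "DEMO" in the lower-right corner.

Random speckle covers the whole image, including the flat background. A dark label reading "DEMO" appears in the lower-right corner.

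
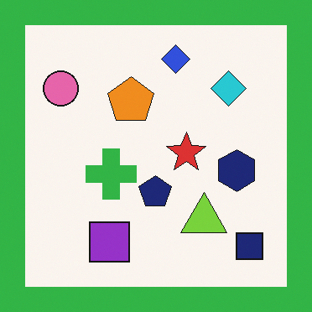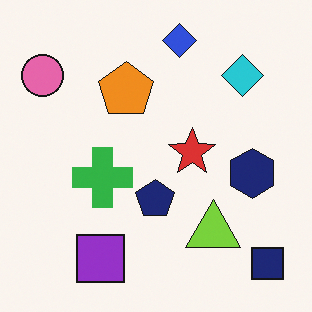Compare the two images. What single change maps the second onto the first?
Framed with a green border.

A solid green frame runs around the edge of the first image, with the content slightly shrunk inside it.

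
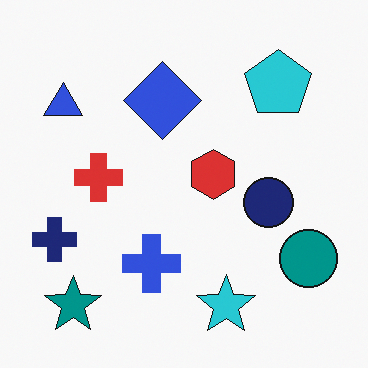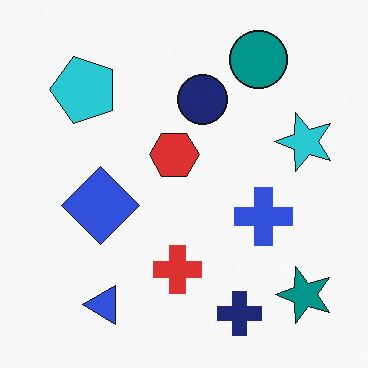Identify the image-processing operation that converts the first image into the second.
The second image is the first rotated 90° counter-clockwise.

The teal star sits in the bottom-left of the first image and the bottom-right of the second — consistent with a whole-image 90° counter-clockwise rotation.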